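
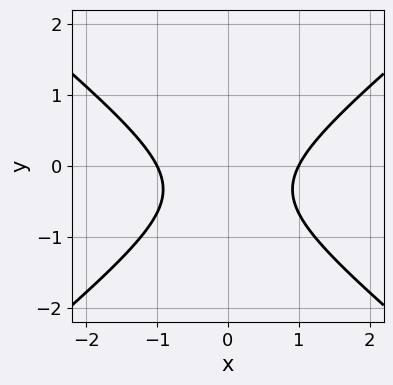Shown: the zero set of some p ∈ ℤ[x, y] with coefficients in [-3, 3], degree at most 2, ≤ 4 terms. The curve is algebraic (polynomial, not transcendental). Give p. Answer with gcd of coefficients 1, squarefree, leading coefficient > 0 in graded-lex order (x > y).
1. The degree is 2 — a generic line meets the curve in up to 2 points.
2. Symmetries: it's symmetric under x → −x, forcing even powers of x.
3. From the visible intercepts: the curve avoids every integer y-axis point in the box; the x-axis gridline crossings are at x ∈ {-1, 1}.
4. Putting this together gives p.

2*x^2 - 3*y^2 - 2*y - 2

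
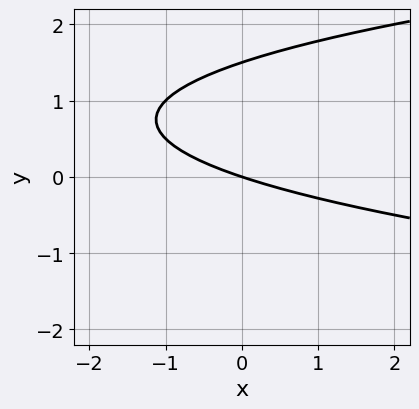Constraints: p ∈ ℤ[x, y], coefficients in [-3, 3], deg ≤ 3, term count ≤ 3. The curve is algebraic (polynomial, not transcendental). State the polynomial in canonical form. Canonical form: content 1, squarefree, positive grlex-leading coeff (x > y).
(a) The degree is 2 — the shape is more complex than any degree-1 curve.
(b) Checking where it meets the axes: it meets the x-axis at x = 0 (among the integer gridlines); it meets the y-axis at y = 0 (among the integer gridlines).
(c) Matching integer coefficients to the picture gives p.

2*y^2 - x - 3*y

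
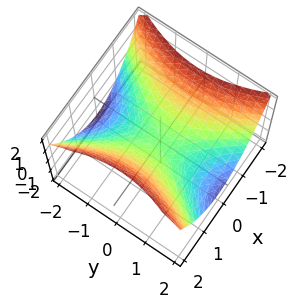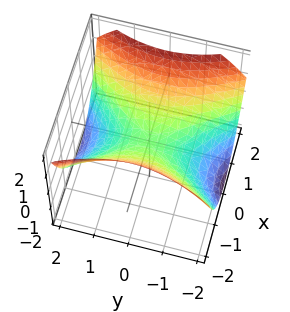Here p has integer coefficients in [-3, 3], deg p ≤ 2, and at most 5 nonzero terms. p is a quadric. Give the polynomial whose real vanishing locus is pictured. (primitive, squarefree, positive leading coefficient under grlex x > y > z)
2*x^2 - y^2 - 3*z

The degree is 2 — a hyperbolic paraboloid; a quadric.
Symmetries: mirror symmetry x ↦ −x ⇒ only even powers of x; the y ↦ −y reflection is a symmetry, so y appears only in even powers.
From the visible intercepts: it crosses the y-axis at the gridline y = 0; one z-axis crossing is at z = 0; one x-axis crossing is at x = 0.
Assembling these constraints gives the stated polynomial.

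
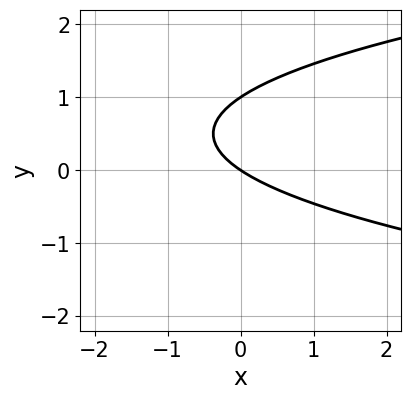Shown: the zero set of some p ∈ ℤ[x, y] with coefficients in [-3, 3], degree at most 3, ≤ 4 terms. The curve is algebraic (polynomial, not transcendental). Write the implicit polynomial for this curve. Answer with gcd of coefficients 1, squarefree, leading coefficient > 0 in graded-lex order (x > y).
1. deg p = 2.
2. Observable constraints: the y-axis gridline crossings are at y ∈ {0, 1}; it meets the x-axis at x = 0 (among the integer gridlines).
3. These observations pin down the coefficients.

3*y^2 - 2*x - 3*y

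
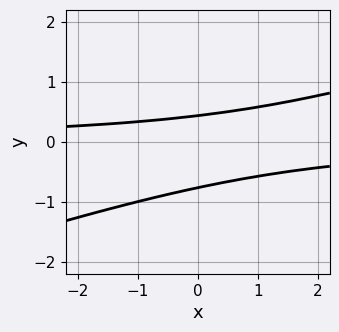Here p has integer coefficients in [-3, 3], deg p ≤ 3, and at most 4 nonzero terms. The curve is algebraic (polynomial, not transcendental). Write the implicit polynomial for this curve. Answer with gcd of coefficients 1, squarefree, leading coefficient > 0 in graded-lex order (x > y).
(a) The degree is 2 — a generic line meets the curve in up to 2 points.
(b) Reading off the gridlines: the curve avoids every integer x-axis point in the box.
(c) Solving for integer coefficients yields p as stated.

x*y - 3*y^2 - y + 1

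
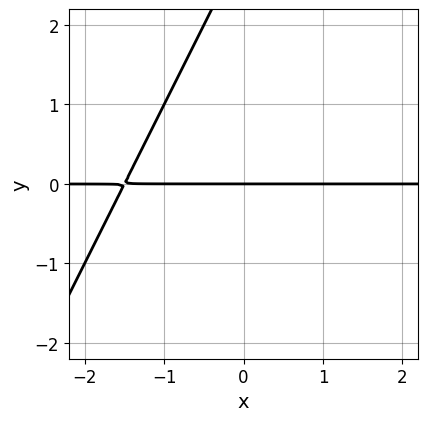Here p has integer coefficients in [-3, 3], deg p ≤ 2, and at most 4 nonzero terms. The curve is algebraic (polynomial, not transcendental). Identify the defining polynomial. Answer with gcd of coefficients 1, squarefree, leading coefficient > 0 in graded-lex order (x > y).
2*x*y - y^2 + 3*y

1. deg p = 2.
2. Checking where it meets the axes: it crosses the y-axis at the gridline y = 0; every point of the x-axis in the box is on the curve.
3. The integer polynomial consistent with all of this is the stated p.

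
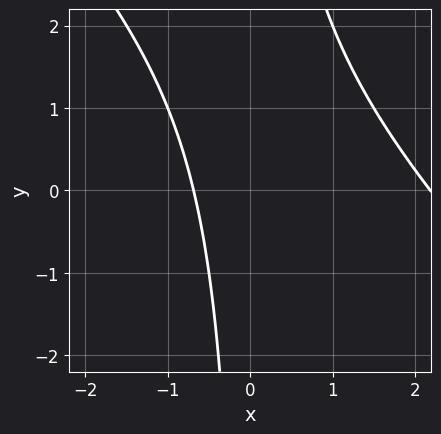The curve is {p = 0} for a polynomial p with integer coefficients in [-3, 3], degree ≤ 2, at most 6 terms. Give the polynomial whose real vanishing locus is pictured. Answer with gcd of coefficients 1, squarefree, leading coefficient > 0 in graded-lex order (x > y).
1. The degree is 2 — the shape is more complex than any degree-1 curve.
2. From the visible intercepts: the curve avoids every integer y-axis point in the box.
3. Assembling these constraints gives the stated polynomial.

2*x^2 + 2*x*y - 3*x - 3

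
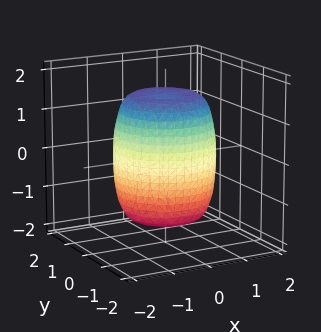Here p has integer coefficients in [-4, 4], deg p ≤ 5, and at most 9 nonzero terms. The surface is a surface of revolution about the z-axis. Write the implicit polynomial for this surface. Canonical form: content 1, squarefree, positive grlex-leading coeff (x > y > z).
1. deg p = 4.
2. Symmetry: the surface is invariant under rotation about z: p = q(x² + y², z).
3. Reading off the gridlines: a circular section at z = 1 has radius between 1 and 2.
4. The integer polynomial consistent with all of this is the stated p.

2*x^4 + 4*x^2*y^2 + 2*y^4 - 2*x^2 - 2*y^2 + z^2 - 2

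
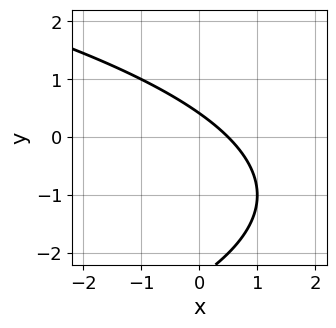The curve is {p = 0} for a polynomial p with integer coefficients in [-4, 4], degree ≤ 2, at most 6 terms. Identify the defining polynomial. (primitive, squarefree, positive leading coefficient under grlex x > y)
y^2 + 2*x + 2*y - 1

1. The degree is 2 — a generic line meets the curve in up to 2 points.
2. Solving for integer coefficients yields p as stated.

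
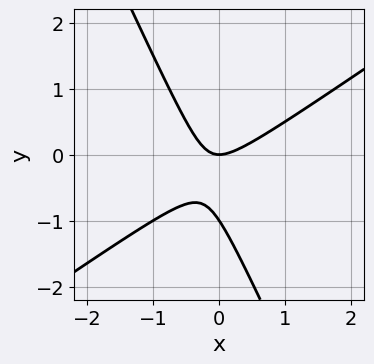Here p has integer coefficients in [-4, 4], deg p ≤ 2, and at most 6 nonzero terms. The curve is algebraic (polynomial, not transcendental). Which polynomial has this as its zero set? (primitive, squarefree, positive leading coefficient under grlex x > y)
3*x^2 - 3*x*y - 2*y^2 - 2*y

Degree: the shape is more complex than any degree-1 curve, so deg p = 2.
From the visible intercepts: it crosses the x-axis at the gridline x = 0; among the integer gridlines, it crosses the y-axis at y ∈ {-1, 0}.
Fitting integer coefficients to these (and the overall shape) gives p.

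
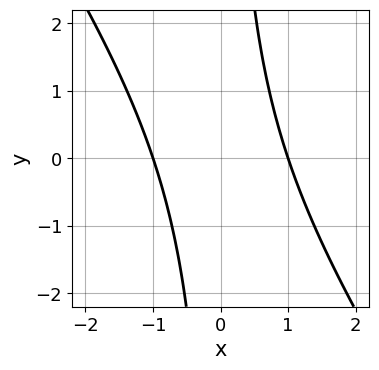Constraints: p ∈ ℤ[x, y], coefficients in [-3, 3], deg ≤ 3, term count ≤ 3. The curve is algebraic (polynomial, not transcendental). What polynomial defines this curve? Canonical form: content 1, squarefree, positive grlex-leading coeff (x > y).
3*x^2 + 2*x*y - 3

(a) The degree is 2 — a generic line meets the curve in up to 2 points.
(b) From the visible intercepts: it misses every integer gridline on the y-axis; the x-axis gridline crossings are at x ∈ {-1, 1}.
(c) Solving for integer coefficients yields p as stated.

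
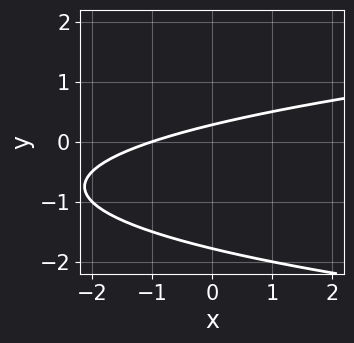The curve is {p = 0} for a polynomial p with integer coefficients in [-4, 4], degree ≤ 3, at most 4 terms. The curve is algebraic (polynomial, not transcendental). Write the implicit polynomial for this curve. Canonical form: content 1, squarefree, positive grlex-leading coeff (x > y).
1. Degree: no degree-1 curve has this shape, so deg p = 2.
2. Reading off the gridlines: it crosses the x-axis at the gridline x = -1.
3. Matching integer coefficients to the picture gives p.

2*y^2 - x + 3*y - 1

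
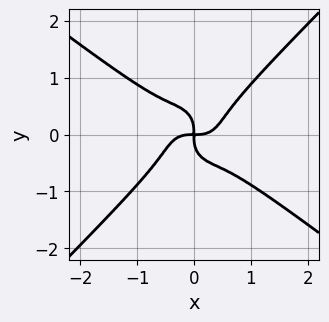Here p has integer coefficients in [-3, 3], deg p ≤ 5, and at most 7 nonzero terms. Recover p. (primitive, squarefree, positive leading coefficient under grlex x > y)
2*x^4 + x^3*y - x^2*y^2 - 2*y^4 - x*y

Degree: the shape is more complex than any degree-3 curve, so deg p = 4.
Checking where it meets the axes: it crosses the x-axis at the gridline x = 0; it meets the y-axis at y = 0 (among the integer gridlines).
Fitting integer coefficients to these (and the overall shape) gives p.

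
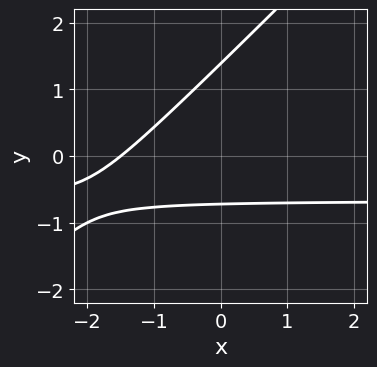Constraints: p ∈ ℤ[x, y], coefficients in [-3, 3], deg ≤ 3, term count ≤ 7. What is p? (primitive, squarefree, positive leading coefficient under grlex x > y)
First, the degree is 2 — no degree-1 curve has this shape.
Finally, solving for integer coefficients yields p as stated.

3*x*y - 3*y^2 + 2*x + 2*y + 3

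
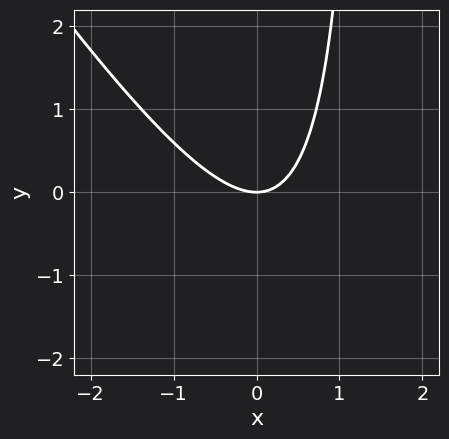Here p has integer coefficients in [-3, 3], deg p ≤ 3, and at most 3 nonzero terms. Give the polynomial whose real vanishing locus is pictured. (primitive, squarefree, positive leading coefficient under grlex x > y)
3*x^2 + 2*x*y - 3*y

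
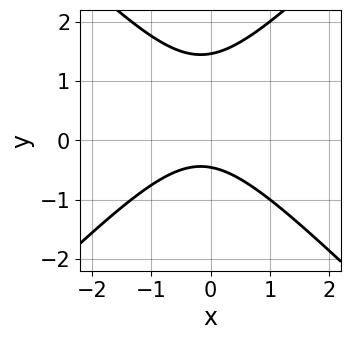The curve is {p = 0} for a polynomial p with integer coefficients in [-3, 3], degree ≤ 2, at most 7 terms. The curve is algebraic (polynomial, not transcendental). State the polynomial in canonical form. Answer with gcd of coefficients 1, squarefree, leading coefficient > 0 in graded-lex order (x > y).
3*x^2 - 3*y^2 + x + 3*y + 2

1. Degree: a generic line meets the curve in up to 2 points, so deg p = 2.
2. Reading off the gridlines: it misses every integer gridline on the x-axis.
3. Solving for integer coefficients yields p as stated.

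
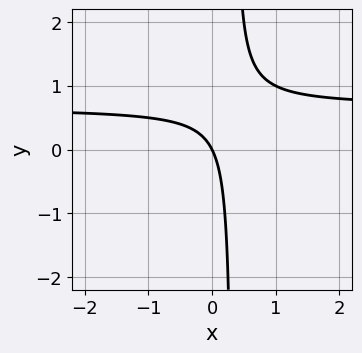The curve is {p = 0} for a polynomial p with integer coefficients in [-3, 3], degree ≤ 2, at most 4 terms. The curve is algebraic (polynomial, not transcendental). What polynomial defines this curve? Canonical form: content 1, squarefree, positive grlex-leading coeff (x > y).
3*x*y - 2*x - y

1. Degree: no degree-1 curve has this shape, so deg p = 2.
2. Checking where it meets the axes: one x-axis crossing is at x = 0; it crosses the y-axis at the gridline y = 0.
3. Fitting integer coefficients to these (and the overall shape) gives p.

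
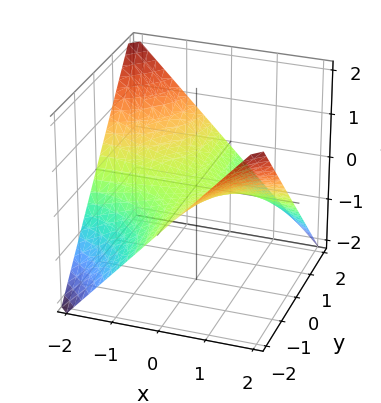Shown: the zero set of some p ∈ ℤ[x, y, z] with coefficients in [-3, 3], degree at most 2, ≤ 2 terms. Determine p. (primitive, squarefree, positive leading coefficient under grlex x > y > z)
x*y + 2*z

1. deg p = 2. A saddle surface; a quadric.
2. Against the integer gridlines: the visible y-axis segment lies entirely on the surface; every point of the x-axis in the box is on the surface; one z-axis crossing is at z = 0.
3. Solving for integer coefficients yields p as stated.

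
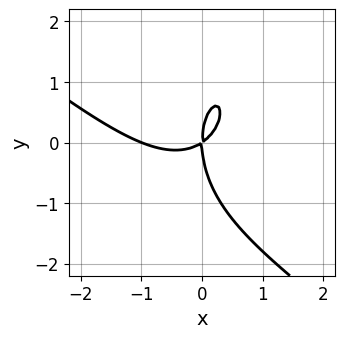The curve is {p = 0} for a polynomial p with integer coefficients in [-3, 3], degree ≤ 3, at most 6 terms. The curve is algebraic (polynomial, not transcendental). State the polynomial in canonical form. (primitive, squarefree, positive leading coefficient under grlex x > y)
2*x^3 + 2*x^2*y + y^3 + 2*x^2 - 3*x*y

First, degree: no degree-2 curve has this shape, so deg p = 3.
Next, from the visible intercepts: the x-axis gridline crossings are at x ∈ {-1, 0}; it crosses the y-axis at the gridline y = 0.
Finally, these observations pin down the coefficients.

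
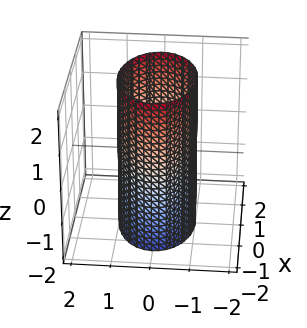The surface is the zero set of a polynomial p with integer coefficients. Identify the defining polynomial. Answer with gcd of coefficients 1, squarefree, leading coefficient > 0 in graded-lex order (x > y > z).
x^2 + 2*y^2 - 2

1. Degree: constant cross-section along one axis; a quadric, so deg p = 2.
2. Symmetries: mirror symmetry x ↦ −x ⇒ only even powers of x; the y ↦ −y reflection is a symmetry, so y appears only in even powers; mirror symmetry z ↦ −z ⇒ only even powers of z.
3. Checking where it meets the axes: it misses every integer gridline on the z-axis; among the integer gridlines, it crosses the y-axis at y ∈ {-1, 1}.
4. Assembling these constraints gives the stated polynomial.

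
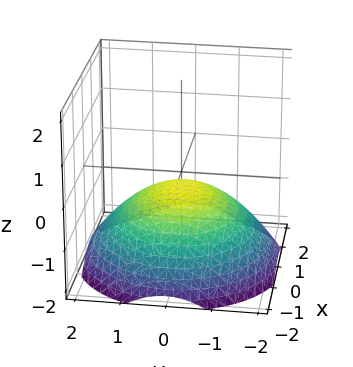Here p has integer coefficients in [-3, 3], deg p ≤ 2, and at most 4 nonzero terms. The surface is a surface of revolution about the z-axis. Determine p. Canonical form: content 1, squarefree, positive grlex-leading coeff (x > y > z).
First, degree: no degree-1 surface has this shape, so deg p = 2.
Then, by symmetry, the z-axis is an axis of rotation, so x and y enter only as x² + y².
Then, reading off the gridlines: it misses every integer gridline on the x-axis; a circular section at z = -1 has radius between 1 and 2.
Finally, solving for integer coefficients yields p as stated.

x^2 + y^2 + 3*z + 1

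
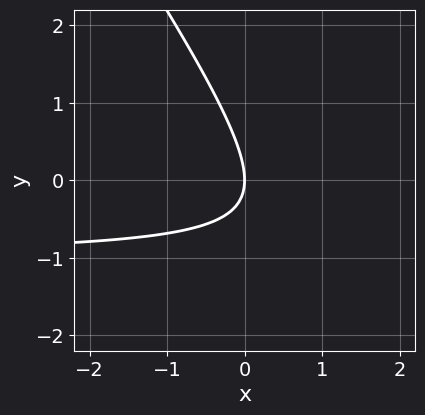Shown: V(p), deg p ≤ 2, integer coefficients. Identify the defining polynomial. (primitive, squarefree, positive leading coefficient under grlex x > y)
3*x*y + 2*y^2 + 3*x

(a) deg p = 2. No degree-1 curve has this shape.
(b) Observable constraints: it crosses the y-axis at the gridline y = 0; it meets the x-axis at x = 0 (among the integer gridlines).
(c) These observations pin down the coefficients.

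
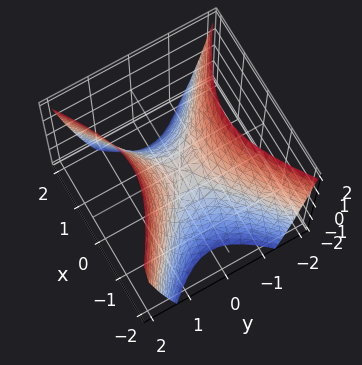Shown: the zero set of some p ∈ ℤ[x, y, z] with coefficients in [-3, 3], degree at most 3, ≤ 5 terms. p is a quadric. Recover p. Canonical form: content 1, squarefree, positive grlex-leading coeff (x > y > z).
2*x^2 - 3*y^2 + 2*z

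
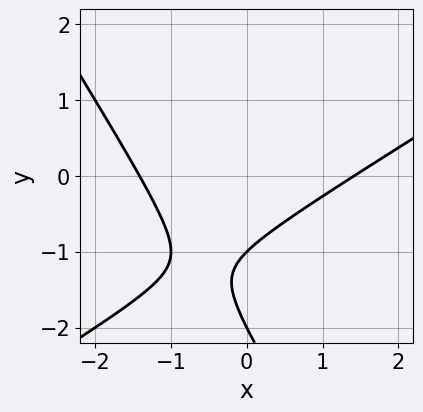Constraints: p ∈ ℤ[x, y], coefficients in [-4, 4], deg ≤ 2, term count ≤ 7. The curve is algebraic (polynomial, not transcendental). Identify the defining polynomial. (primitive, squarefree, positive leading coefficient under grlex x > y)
x^2 - x*y - y^2 - 3*y - 2

Degree: the shape is more complex than any degree-1 curve, so deg p = 2.
Against the integer gridlines: the y-axis gridline crossings are at y ∈ {-2, -1}.
Together with the visible shape, these determine p as stated.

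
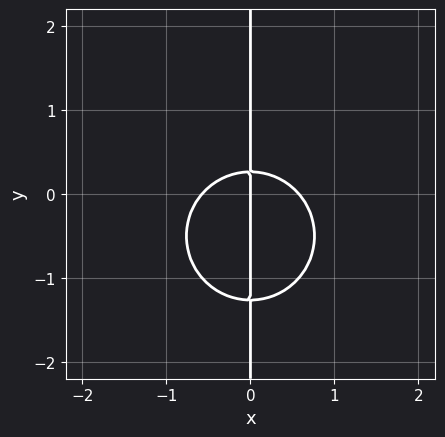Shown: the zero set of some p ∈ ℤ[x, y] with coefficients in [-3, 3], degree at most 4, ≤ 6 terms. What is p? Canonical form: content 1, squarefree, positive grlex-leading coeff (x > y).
First, deg p = 3. The shape is more complex than any degree-2 curve.
Then, from the visible intercepts: every point of the y-axis in the box is on the curve; one x-axis crossing is at x = 0.
Finally, solving for integer coefficients yields p as stated.

3*x^3 + 3*x*y^2 + 3*x*y - x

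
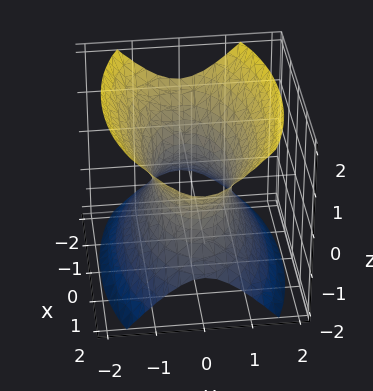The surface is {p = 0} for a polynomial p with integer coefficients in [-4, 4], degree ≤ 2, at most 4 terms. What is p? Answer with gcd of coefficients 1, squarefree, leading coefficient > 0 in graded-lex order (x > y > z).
Degree: an hourglass — one-sheet hyperboloid; a quadric, so deg p = 2.
Symmetries: mirror symmetry x ↦ −x ⇒ only even powers of x; the z ↦ −z reflection is a symmetry, so z appears only in even powers; the y ↦ −y reflection is a symmetry, so y appears only in even powers.
Checking where it meets the axes: the surface avoids every integer z-axis point in the box.
Putting this together gives p.

x^2 + 3*y^2 - 2*z^2 - 2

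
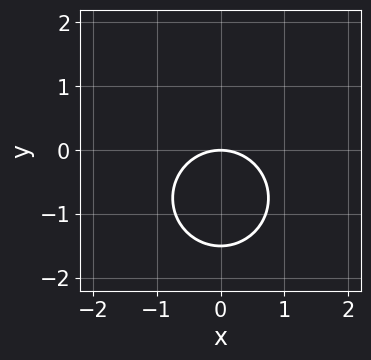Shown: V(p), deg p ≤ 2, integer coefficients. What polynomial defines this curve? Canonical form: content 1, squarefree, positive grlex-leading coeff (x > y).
1. The degree is 2 — no degree-1 curve has this shape.
2. Symmetries: mirror symmetry x ↦ −x ⇒ only even powers of x.
3. Reading off the gridlines: one x-axis crossing is at x = 0; it meets the y-axis at y = 0 (among the integer gridlines).
4. Assembling these constraints gives the stated polynomial.

2*x^2 + 2*y^2 + 3*y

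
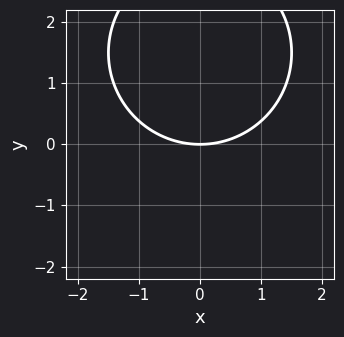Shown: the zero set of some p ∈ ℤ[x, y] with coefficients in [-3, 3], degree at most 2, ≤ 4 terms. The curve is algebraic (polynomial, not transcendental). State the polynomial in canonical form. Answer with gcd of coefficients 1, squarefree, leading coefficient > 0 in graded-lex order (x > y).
x^2 + y^2 - 3*y

Degree: no degree-1 curve has this shape, so deg p = 2.
Symmetries: the x ↦ −x reflection is a symmetry, so x appears only in even powers.
Observable constraints: it meets the x-axis at x = 0 (among the integer gridlines); it meets the y-axis at y = 0 (among the integer gridlines).
Solving for integer coefficients yields p as stated.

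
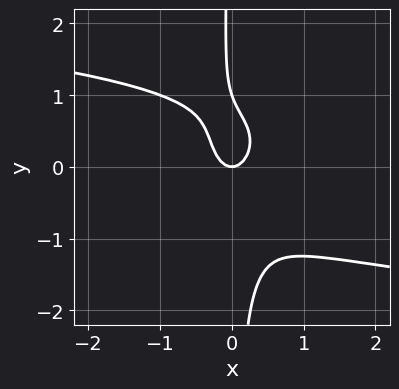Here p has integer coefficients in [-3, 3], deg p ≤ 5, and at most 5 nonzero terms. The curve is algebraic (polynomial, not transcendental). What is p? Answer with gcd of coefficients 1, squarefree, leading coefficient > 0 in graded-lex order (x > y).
First, the degree is 4 — a generic line meets the curve in up to 4 points.
Then, against the integer gridlines: the y-axis gridline crossings are at y ∈ {0, 1}; one x-axis crossing is at x = 0.
Finally, these observations pin down the coefficients.

3*x*y^3 + 3*x^2 + y^2 - y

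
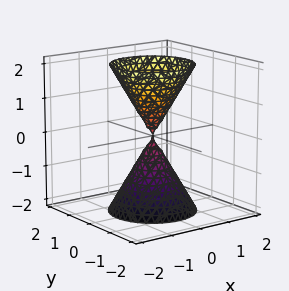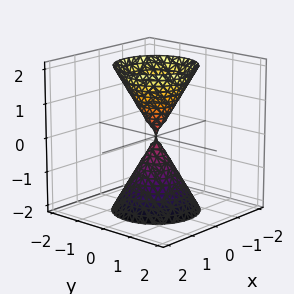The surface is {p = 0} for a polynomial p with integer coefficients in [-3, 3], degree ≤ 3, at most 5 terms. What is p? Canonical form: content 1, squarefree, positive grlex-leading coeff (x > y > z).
1. The picture has 2 separate pieces.
2. Degree: a double cone through the origin; a quadric, so deg p = 2.
3. By symmetry, the z-axis is an axis of rotation, so x and y enter only as x² + y²; the z ↦ −z reflection is a symmetry, so z appears only in even powers.
4. Observable constraints: a circular section at z = -1 has radius between 0 and 1; it meets the x-axis at x = 0 (among the integer gridlines).
5. These observations pin down the coefficients.

3*x^2 + 3*y^2 - z^2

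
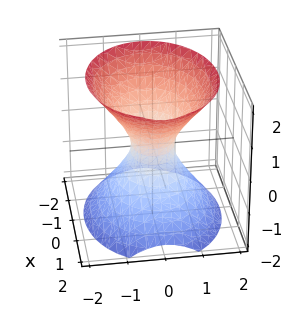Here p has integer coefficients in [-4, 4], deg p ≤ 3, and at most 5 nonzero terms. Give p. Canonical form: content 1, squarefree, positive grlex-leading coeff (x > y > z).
First, degree: an hourglass — one-sheet hyperboloid; a quadric, so deg p = 2.
Next, symmetries: the x ↦ −x reflection is a symmetry, so x appears only in even powers; it's symmetric under z → −z, forcing even powers of z; it's symmetric under y → −y, forcing even powers of y.
Then, from the visible intercepts: it misses every integer gridline on the z-axis.
Finally, together with the visible shape, these determine p as stated.

2*x^2 + 3*y^2 - 2*z^2 - 1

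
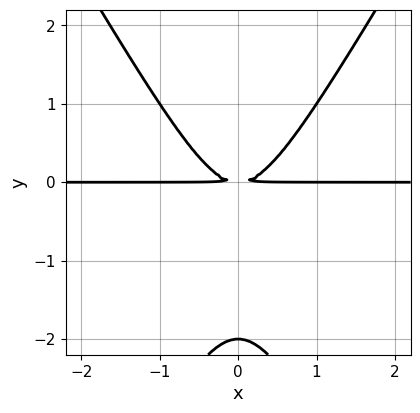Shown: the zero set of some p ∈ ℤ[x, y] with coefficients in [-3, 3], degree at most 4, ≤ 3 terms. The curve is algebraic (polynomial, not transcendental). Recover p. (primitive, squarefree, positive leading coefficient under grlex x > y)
3*x^2*y - y^3 - 2*y^2

1. The degree is 3 — no degree-2 curve has this shape.
2. Symmetries: it's symmetric under x → −x, forcing even powers of x.
3. From the visible intercepts: it crosses the y-axis at the gridline y = -2; every point of the x-axis in the box is on the curve.
4. Matching integer coefficients to the picture gives p.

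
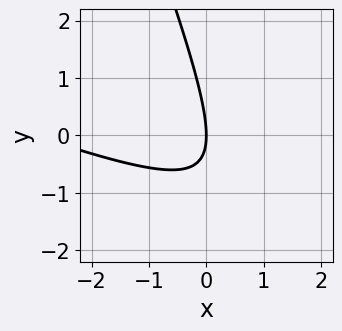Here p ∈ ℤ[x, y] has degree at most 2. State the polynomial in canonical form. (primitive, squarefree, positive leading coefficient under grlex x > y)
1. The degree is 2 — a generic line meets the curve in up to 2 points.
2. From the visible intercepts: it meets the x-axis at x = 0 (among the integer gridlines); one y-axis crossing is at y = 0.
3. Together with the visible shape, these determine p as stated.

x^2 + 3*x*y + y^2 + 3*x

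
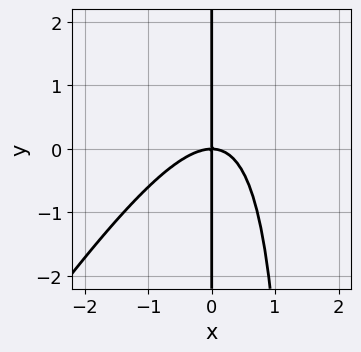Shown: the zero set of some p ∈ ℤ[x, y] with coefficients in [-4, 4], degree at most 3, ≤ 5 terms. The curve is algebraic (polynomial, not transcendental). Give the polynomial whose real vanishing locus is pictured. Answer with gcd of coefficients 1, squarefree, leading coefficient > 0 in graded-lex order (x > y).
(a) Degree: the shape is more complex than any degree-2 curve, so deg p = 3.
(b) Against the integer gridlines: it crosses the x-axis at the gridline x = 0; every point of the y-axis in the box is on the curve.
(c) Fitting integer coefficients to these (and the overall shape) gives p.

3*x^3 - 2*x^2*y + 3*x*y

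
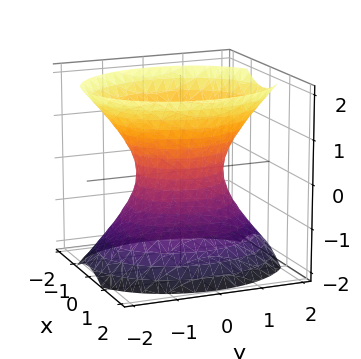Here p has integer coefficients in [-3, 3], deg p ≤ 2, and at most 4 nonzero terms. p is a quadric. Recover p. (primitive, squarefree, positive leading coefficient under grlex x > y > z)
3*x^2 + 2*y^2 - 2*z^2 - 2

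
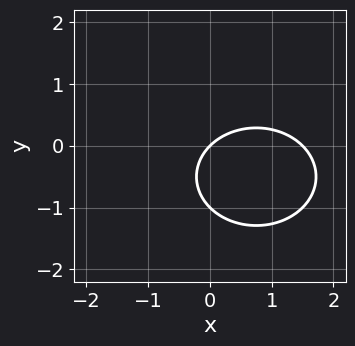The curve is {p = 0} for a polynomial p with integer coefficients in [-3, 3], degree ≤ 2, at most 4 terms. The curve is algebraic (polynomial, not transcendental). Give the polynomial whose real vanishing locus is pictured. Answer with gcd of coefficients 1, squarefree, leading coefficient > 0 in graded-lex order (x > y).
2*x^2 + 3*y^2 - 3*x + 3*y

First, degree: no degree-1 curve has this shape, so deg p = 2.
Then, against the integer gridlines: it meets the x-axis at x = 0 (among the integer gridlines); the y-axis gridline crossings are at y ∈ {-1, 0}.
Finally, together with the visible shape, these determine p as stated.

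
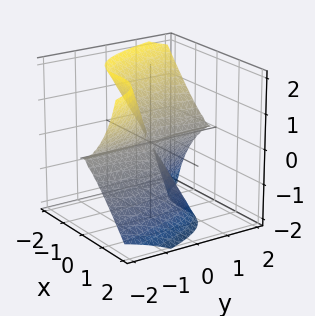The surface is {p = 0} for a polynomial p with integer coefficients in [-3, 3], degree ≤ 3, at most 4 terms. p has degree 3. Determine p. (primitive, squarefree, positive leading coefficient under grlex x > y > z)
1. Degree: the shape is more complex than any degree-2 surface, so deg p = 3.
2. From the visible intercepts: every point of the y-axis in the box is on the surface; it meets the x-axis at x = 0 (among the integer gridlines).
3. Putting this together gives p.

2*x^3 + 2*y*z^2 + z^3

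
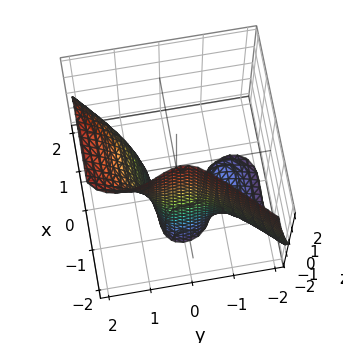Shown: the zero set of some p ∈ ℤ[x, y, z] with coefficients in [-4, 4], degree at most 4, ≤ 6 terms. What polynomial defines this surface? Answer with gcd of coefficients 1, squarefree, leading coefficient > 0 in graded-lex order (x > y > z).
Degree: a generic line meets the surface in up to 3 points, so deg p = 3.
From the axis intercepts and sections: no z-intercept at any integer in the box.
Putting this together gives p.

3*x^3 - x^2*z - 3*y^3 + 3*y^2*z + 2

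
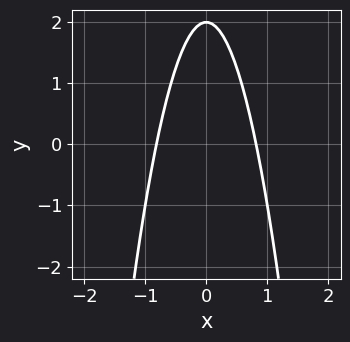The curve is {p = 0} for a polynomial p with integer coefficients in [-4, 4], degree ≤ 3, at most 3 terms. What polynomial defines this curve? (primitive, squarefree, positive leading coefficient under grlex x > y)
The degree is 2 — a generic line meets the curve in up to 2 points.
Symmetries: the x ↦ −x reflection is a symmetry, so x appears only in even powers.
From the axis intercepts and sections: it meets the y-axis at y = 2 (among the integer gridlines).
Putting this together gives p.

3*x^2 + y - 2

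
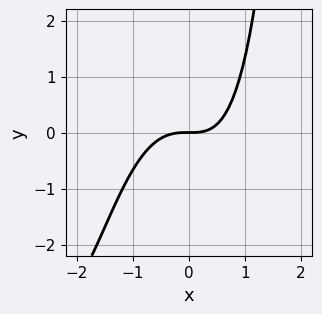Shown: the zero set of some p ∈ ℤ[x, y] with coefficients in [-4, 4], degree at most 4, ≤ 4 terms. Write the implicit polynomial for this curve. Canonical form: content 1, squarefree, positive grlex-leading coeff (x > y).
x^4 + 3*x^3 - 3*y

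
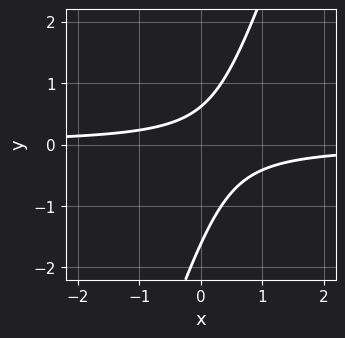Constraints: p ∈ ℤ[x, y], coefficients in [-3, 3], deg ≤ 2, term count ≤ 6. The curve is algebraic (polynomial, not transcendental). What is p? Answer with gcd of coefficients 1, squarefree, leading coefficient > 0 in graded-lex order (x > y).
deg p = 2. A generic line meets the curve in up to 2 points.
Observable constraints: the curve avoids every integer x-axis point in the box.
These observations pin down the coefficients.

3*x*y - y^2 - y + 1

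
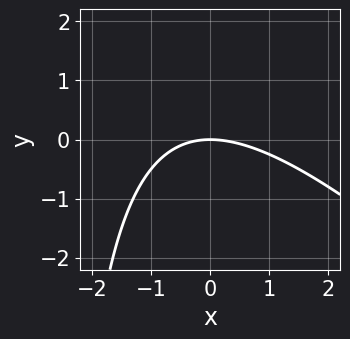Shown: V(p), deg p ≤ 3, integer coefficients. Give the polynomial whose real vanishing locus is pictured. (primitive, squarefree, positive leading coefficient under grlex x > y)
x^2 + x*y + 3*y

Degree: no degree-1 curve has this shape, so deg p = 2.
Checking where it meets the axes: it crosses the x-axis at the gridline x = 0; it meets the y-axis at y = 0 (among the integer gridlines).
Assembling these constraints gives the stated polynomial.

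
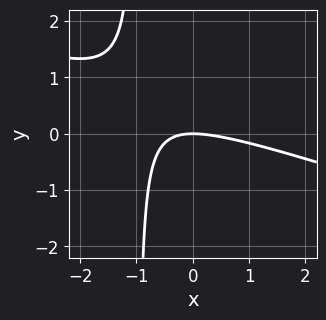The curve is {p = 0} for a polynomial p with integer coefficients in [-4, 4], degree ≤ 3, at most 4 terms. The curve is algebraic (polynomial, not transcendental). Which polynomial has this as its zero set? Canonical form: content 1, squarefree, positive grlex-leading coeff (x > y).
deg p = 2. A generic line meets the curve in up to 2 points.
Against the integer gridlines: one y-axis crossing is at y = 0; one x-axis crossing is at x = 0.
These observations pin down the coefficients.

x^2 + 3*x*y + 3*y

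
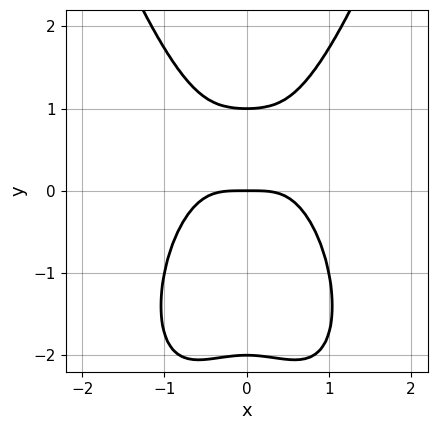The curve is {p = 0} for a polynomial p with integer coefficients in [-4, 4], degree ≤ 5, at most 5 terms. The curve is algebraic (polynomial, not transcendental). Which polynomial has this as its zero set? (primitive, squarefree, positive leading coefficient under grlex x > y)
3*x^4 + x^2*y - y^3 - y^2 + 2*y

Degree: a generic line meets the curve in up to 4 points, so deg p = 4.
Symmetries: mirror symmetry x ↦ −x ⇒ only even powers of x.
Checking where it meets the axes: it meets the x-axis at x = 0 (among the integer gridlines); the y-axis gridline crossings are at y ∈ {-2, 0, 1}.
The integer polynomial consistent with all of this is the stated p.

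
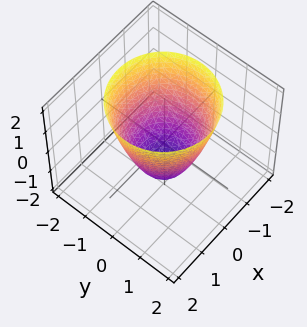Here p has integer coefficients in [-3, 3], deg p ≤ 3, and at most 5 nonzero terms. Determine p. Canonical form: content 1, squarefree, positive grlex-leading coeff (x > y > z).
Degree: a generic line meets the surface in up to 2 points, so deg p = 2.
Symmetry: every cross-section ⟂ z is a circle, so x, y appear only via x² + y².
From the axis intercepts and sections: a circular section at z = 1 has radius between 1 and 2; the y-axis gridline crossings are at y ∈ {-1, 1}.
These observations pin down the coefficients. Check: (1, 0, 0) on the x-axis lies on the surface, and p(1, 0, 0) = 0. ✓

3*x^2 + 3*y^2 - 2*z - 3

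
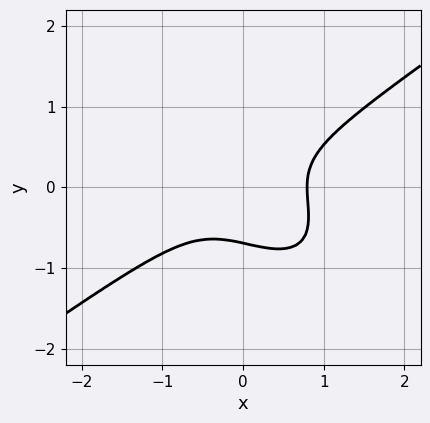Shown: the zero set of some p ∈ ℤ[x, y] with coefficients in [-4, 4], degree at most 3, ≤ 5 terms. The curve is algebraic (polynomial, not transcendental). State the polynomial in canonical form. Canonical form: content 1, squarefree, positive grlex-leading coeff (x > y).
2*x^3 - 2*x*y^2 - 3*y^3 - 1

First, the degree is 3 — a generic line meets the curve in up to 3 points.
Finally, solving for integer coefficients yields p as stated.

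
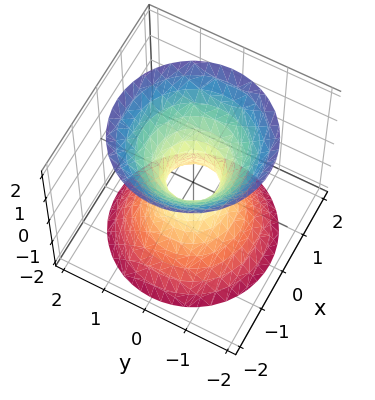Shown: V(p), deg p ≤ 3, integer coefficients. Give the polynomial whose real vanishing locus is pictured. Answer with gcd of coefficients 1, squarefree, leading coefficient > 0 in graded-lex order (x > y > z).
3*x^2 + 3*y^2 - 2*z^2 - 1

(a) The degree is 2 — an hourglass — one-sheet hyperboloid; a quadric.
(b) Symmetries: it's symmetric under z → −z, forcing even powers of z; every cross-section ⟂ z is a circle, so x, y appear only via x² + y².
(c) Against the integer gridlines: it misses every integer gridline on the z-axis; a circular section at z = 0 has radius between 0 and 1.
(d) These observations pin down the coefficients.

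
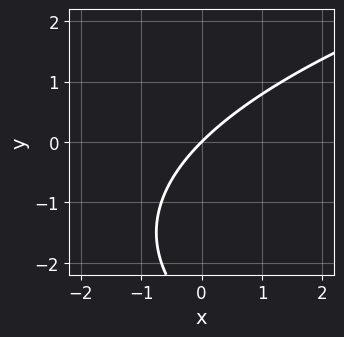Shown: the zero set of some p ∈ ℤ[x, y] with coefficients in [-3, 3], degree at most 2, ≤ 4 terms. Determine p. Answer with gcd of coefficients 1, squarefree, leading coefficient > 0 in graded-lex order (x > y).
y^2 - 3*x + 3*y

(a) Degree: no degree-1 curve has this shape, so deg p = 2.
(b) Checking where it meets the axes: it crosses the y-axis at the gridline y = 0; it crosses the x-axis at the gridline x = 0.
(c) These observations pin down the coefficients.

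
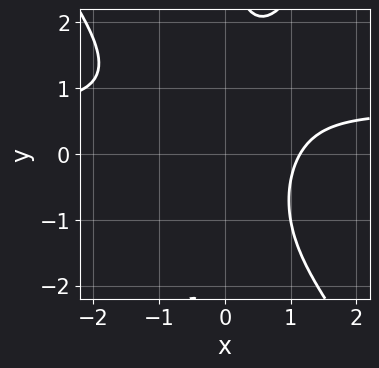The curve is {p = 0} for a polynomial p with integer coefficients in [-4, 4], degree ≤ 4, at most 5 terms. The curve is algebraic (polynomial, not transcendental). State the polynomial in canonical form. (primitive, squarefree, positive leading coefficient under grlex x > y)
deg p = 4. No degree-3 curve has this shape.
Reading off the gridlines: it misses every integer gridline on the y-axis.
Putting this together gives p.

3*x^3*y + x^2*y^2 - x*y^3 - 2*x^3 + 3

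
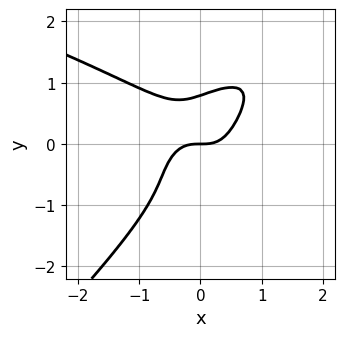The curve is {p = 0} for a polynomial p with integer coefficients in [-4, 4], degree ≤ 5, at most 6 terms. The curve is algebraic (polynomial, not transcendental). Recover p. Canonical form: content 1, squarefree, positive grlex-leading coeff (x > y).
(a) deg p = 4.
(b) Against the integer gridlines: it meets the x-axis at x = 0 (among the integer gridlines); it crosses the y-axis at the gridline y = 0.
(c) The integer polynomial consistent with all of this is the stated p.

2*x*y^3 - 2*y^4 - 2*x^3 + y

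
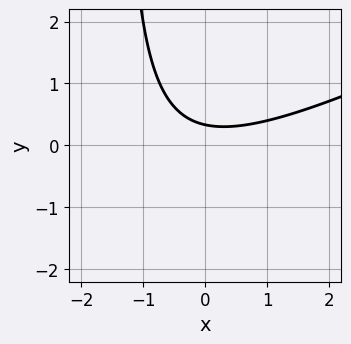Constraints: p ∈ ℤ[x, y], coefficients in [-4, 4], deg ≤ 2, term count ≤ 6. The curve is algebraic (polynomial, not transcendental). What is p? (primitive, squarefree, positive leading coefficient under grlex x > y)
(a) The degree is 2 — the shape is more complex than any degree-1 curve.
(b) Checking where it meets the axes: no x-intercept at any integer in the box.
(c) Matching integer coefficients to the picture gives p.

x^2 - 2*x*y - 3*y + 1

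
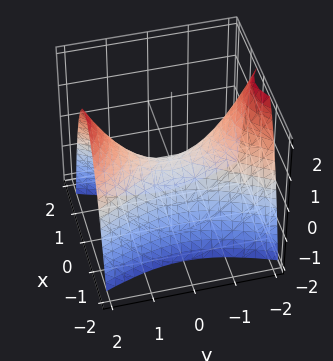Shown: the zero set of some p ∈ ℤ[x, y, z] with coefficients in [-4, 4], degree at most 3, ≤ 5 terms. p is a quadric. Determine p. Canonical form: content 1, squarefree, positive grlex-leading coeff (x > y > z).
3*x^2 - y^2 + 2*z

1. deg p = 2. A saddle surface; a quadric.
2. Symmetries: the x ↦ −x reflection is a symmetry, so x appears only in even powers; the y ↦ −y reflection is a symmetry, so y appears only in even powers.
3. Against the integer gridlines: it meets the x-axis at x = 0 (among the integer gridlines); it meets the y-axis at y = 0 (among the integer gridlines); it crosses the z-axis at the gridline z = 0.
4. Assembling these constraints gives the stated polynomial.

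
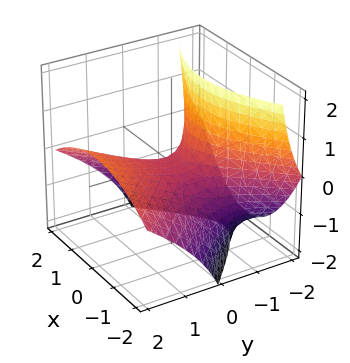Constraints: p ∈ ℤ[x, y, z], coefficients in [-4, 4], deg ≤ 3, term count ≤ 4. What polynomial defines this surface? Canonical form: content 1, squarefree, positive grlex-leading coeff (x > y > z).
x^2 - y^2 + 2*y*z + 2*z

Degree: the shape is more complex than any degree-1 surface, so deg p = 2.
Checking where it meets the axes: it meets the z-axis at z = 0 (among the integer gridlines); it crosses the x-axis at the gridline x = 0; it meets the y-axis at y = 0 (among the integer gridlines).
Fitting integer coefficients to these (and the overall shape) gives p.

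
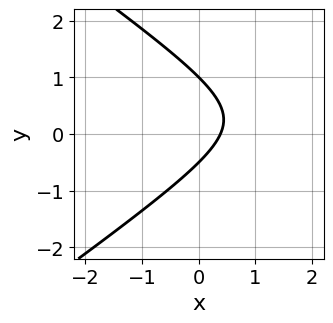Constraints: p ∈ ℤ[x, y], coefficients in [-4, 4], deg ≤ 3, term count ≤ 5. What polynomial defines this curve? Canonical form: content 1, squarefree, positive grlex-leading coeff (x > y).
x^2 - 2*y^2 - 3*x + y + 1

Degree: the shape is more complex than any degree-1 curve, so deg p = 2.
From the visible intercepts: it crosses the y-axis at the gridline y = 1.
Matching integer coefficients to the picture gives p.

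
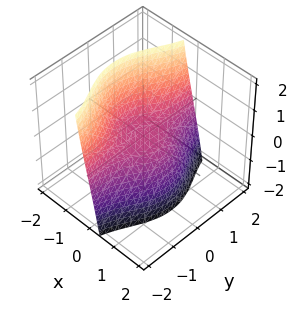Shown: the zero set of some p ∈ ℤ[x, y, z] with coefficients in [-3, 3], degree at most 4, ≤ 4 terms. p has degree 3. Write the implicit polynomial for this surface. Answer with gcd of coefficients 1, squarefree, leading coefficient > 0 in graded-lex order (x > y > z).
2*x^3 - x^2*z + 3*x*y^2 + 3*z

1. The degree is 3 — a generic line meets the surface in up to 3 points.
2. Reading off the gridlines: it crosses the x-axis at the gridline x = 0; it meets the z-axis at z = 0 (among the integer gridlines); every point of the y-axis in the box is on the surface.
3. The integer polynomial consistent with all of this is the stated p.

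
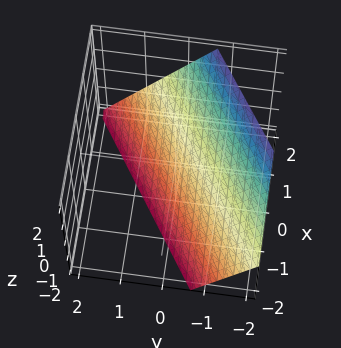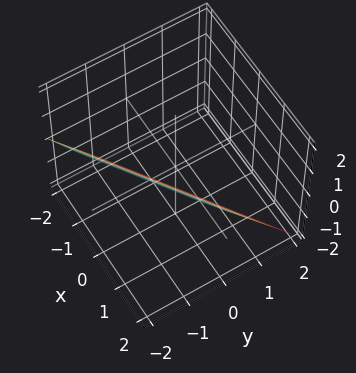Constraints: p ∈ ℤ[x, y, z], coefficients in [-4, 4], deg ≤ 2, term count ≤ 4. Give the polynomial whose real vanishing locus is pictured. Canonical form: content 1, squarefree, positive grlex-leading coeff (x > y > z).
1. deg p = 1. The surface is flat (a plane).
2. Observable constraints: it meets the z-axis at z = -1 (among the integer gridlines); one x-axis crossing is at x = 1.
3. Together with the visible shape, these determine p as stated.

2*x - 3*y - 2*z - 2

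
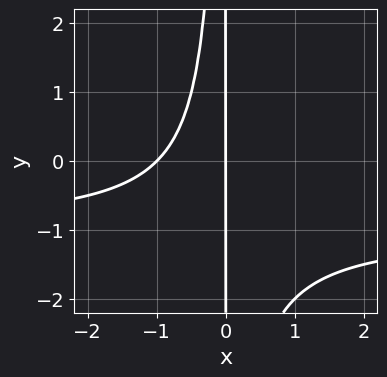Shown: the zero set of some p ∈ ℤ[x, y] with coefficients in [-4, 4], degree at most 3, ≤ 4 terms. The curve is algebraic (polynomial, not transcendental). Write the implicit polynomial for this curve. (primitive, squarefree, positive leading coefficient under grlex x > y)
x^2*y + x^2 + x

Degree: no degree-2 curve has this shape, so deg p = 3.
Observable constraints: the visible y-axis segment lies entirely on the curve; among the integer gridlines, it crosses the x-axis at x ∈ {-1, 0}.
The integer polynomial consistent with all of this is the stated p.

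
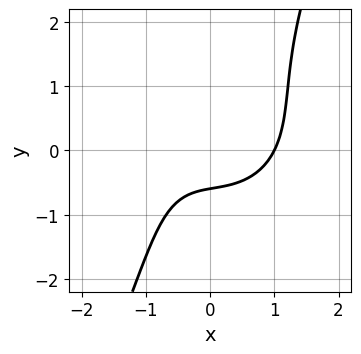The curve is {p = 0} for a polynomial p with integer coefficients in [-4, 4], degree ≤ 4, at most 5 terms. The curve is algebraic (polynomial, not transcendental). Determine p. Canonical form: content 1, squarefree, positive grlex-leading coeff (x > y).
2*x^3 + 2*x*y^2 - y^3 - 3*y - 2

First, degree: no degree-2 curve has this shape, so deg p = 3.
Next, from the visible intercepts: one x-axis crossing is at x = 1.
Finally, these observations pin down the coefficients.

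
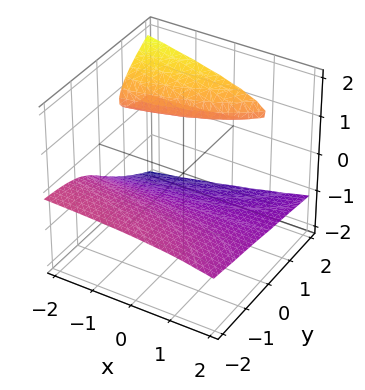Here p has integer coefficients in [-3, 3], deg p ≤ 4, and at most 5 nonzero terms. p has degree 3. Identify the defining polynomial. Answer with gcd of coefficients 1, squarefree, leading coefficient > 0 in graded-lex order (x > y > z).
x*y*z + 3*z^3 - 3*y*z + 2

(a) The picture has 2 separate pieces.
(b) The degree is 3 — the shape is more complex than any degree-2 surface.
(c) Checking where it meets the axes: the surface avoids every integer x-axis point in the box; the surface avoids every integer y-axis point in the box.
(d) Assembling these constraints gives the stated polynomial.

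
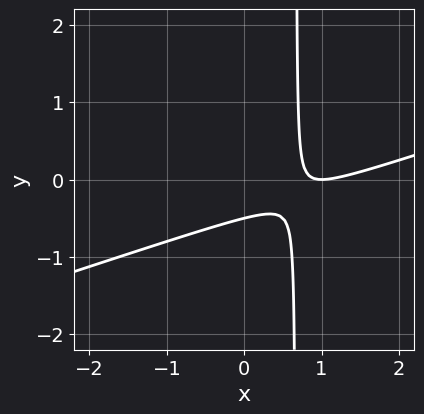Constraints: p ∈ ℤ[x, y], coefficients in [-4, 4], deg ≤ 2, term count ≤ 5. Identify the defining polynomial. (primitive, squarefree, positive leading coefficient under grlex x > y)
Degree: no degree-1 curve has this shape, so deg p = 2.
Against the integer gridlines: it crosses the x-axis at the gridline x = 1.
The integer polynomial consistent with all of this is the stated p.

x^2 - 3*x*y - 2*x + 2*y + 1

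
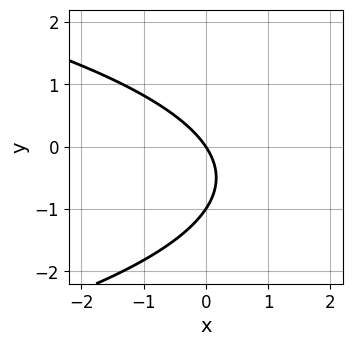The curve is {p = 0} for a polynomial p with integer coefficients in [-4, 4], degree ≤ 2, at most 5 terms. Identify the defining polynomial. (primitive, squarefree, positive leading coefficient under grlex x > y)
2*y^2 + 3*x + 2*y

1. deg p = 2. A generic line meets the curve in up to 2 points.
2. Against the integer gridlines: it crosses the x-axis at the gridline x = 0; among the integer gridlines, it crosses the y-axis at y ∈ {-1, 0}.
3. Together with the visible shape, these determine p as stated.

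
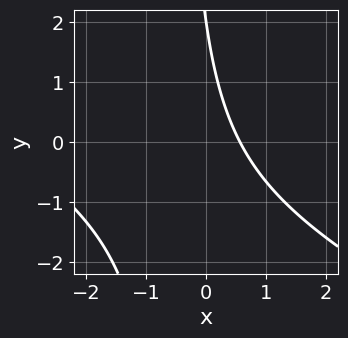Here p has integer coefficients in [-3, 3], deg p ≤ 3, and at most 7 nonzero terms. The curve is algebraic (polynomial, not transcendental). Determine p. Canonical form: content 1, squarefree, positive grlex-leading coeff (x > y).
Degree: no degree-1 curve has this shape, so deg p = 2.
Against the integer gridlines: it meets the y-axis at y = 2 (among the integer gridlines).
Solving for integer coefficients yields p as stated.

x^2 + 2*x*y + 3*x + y - 2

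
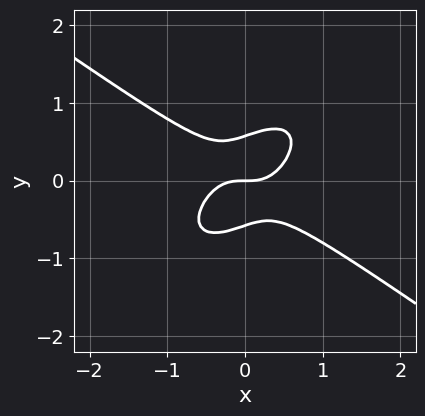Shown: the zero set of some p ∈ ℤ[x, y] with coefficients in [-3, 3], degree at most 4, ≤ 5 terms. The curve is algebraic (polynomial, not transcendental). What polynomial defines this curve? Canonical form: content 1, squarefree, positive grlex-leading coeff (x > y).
2*x^3 - 2*x*y^2 + 3*y^3 - y

First, deg p = 3. A generic line meets the curve in up to 3 points.
Then, against the integer gridlines: it meets the x-axis at x = 0 (among the integer gridlines); one y-axis crossing is at y = 0.
Finally, the integer polynomial consistent with all of this is the stated p.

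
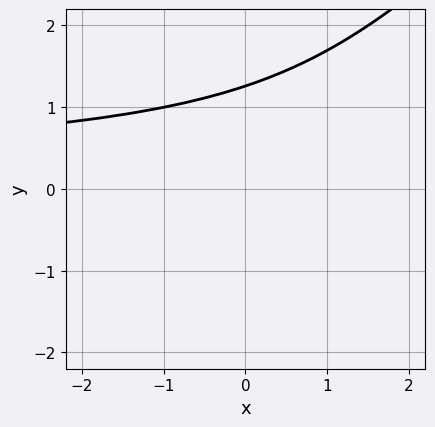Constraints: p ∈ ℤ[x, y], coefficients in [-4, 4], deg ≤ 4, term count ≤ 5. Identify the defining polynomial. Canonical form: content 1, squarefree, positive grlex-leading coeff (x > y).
x*y^2 - y^3 + 2

(a) Degree: no degree-2 curve has this shape, so deg p = 3.
(b) Against the integer gridlines: it misses every integer gridline on the x-axis.
(c) Fitting integer coefficients to these (and the overall shape) gives p.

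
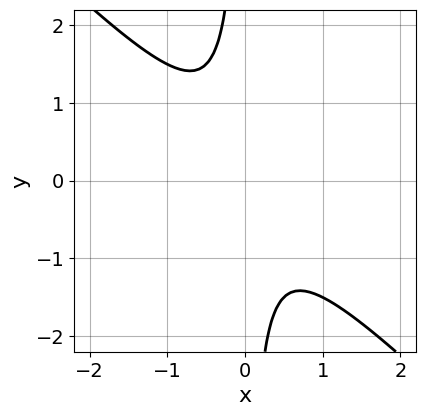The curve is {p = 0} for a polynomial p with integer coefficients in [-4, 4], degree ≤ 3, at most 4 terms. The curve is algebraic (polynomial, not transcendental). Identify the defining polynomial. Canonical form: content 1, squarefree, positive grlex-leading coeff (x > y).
deg p = 2. A generic line meets the curve in up to 2 points.
From the visible intercepts: the curve avoids every integer x-axis point in the box; it misses every integer gridline on the y-axis.
These observations pin down the coefficients.

2*x^2 + 2*x*y + 1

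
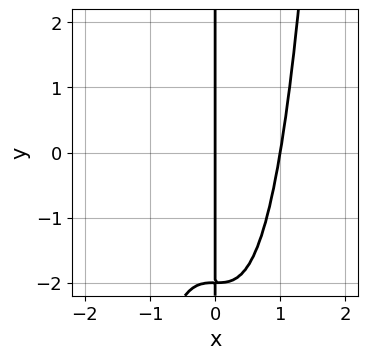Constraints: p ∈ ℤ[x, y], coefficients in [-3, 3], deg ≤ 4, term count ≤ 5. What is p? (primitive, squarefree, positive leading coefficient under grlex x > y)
First, the degree is 4 — no degree-3 curve has this shape.
Then, from the axis intercepts and sections: the x-axis gridline crossings are at x ∈ {0, 1}; every point of the y-axis in the box is on the curve.
Finally, putting this together gives p.

2*x^4 - x*y - 2*x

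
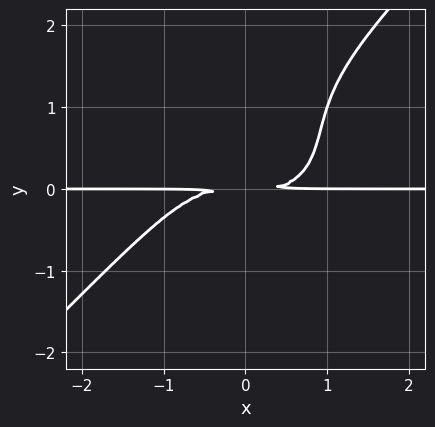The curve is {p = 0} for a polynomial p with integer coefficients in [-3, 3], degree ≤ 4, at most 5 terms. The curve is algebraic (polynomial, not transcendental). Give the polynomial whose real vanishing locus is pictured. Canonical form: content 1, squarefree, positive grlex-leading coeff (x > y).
x^3*y - y^4 + 2*y^3 - 2*y^2

Degree: a generic line meets the curve in up to 4 points, so deg p = 4.
Checking where it meets the axes: every point of the x-axis in the box is on the curve.
Putting this together gives p.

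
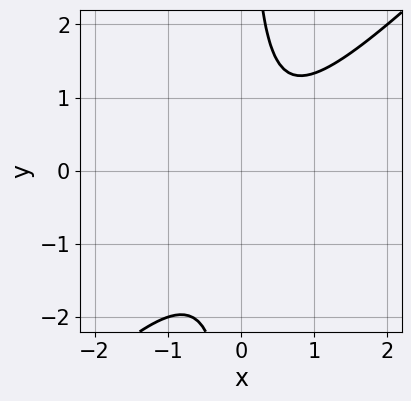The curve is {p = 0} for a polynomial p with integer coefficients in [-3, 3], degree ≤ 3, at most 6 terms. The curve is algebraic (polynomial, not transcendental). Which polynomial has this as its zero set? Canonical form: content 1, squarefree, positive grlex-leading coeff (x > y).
(a) Degree: the shape is more complex than any degree-1 curve, so deg p = 2.
(b) Against the integer gridlines: it misses every integer gridline on the x-axis; the curve avoids every integer y-axis point in the box.
(c) Putting this together gives p.

3*x^2 - 3*x*y - x + 2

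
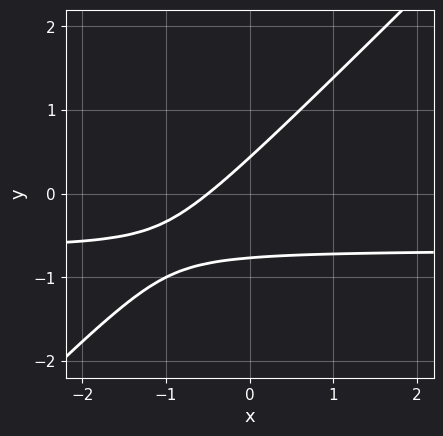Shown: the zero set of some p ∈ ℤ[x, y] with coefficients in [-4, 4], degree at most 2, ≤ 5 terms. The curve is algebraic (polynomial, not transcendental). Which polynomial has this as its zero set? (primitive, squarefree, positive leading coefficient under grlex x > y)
3*x*y - 3*y^2 + 2*x - y + 1

First, degree: no degree-1 curve has this shape, so deg p = 2.
Finally, the integer polynomial consistent with all of this is the stated p.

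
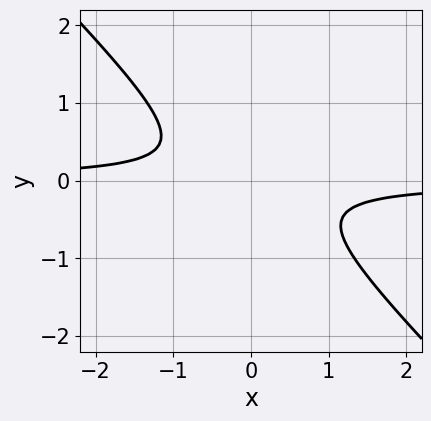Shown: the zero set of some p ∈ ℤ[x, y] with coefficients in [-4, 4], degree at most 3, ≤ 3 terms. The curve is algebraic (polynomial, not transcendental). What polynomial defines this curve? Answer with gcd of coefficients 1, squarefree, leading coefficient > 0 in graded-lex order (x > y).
(a) The degree is 2 — a generic line meets the curve in up to 2 points.
(b) Against the integer gridlines: it misses every integer gridline on the y-axis; no x-intercept at any integer in the box.
(c) The integer polynomial consistent with all of this is the stated p.

3*x*y + 3*y^2 + 1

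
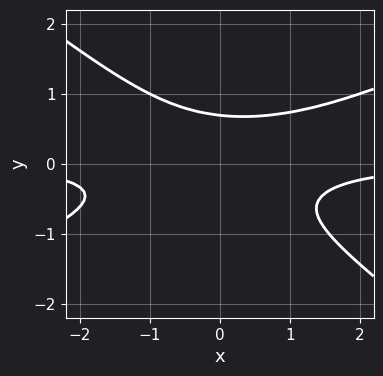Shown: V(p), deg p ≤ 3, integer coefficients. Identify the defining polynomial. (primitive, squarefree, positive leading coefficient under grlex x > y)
x^2*y - x*y^2 - 3*y^3 + 1

First, degree: no degree-2 curve has this shape, so deg p = 3.
Next, against the integer gridlines: no x-intercept at any integer in the box.
Finally, fitting integer coefficients to these (and the overall shape) gives p.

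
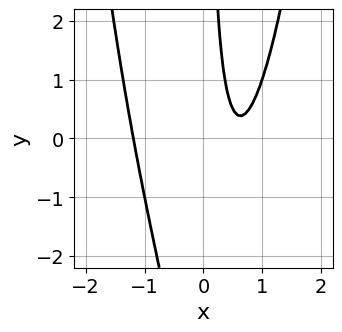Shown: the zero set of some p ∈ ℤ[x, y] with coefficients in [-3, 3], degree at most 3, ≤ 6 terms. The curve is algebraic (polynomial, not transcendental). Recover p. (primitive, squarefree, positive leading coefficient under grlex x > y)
2*x^3 - x*y - 2*x + 1

1. The degree is 3 — a generic line meets the curve in up to 3 points.
2. Reading off the gridlines: no y-intercept at any integer in the box.
3. Matching integer coefficients to the picture gives p.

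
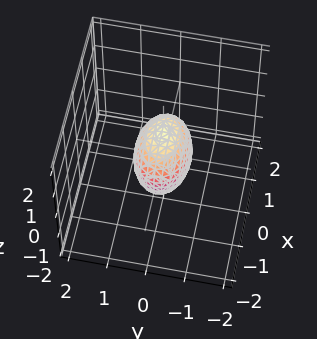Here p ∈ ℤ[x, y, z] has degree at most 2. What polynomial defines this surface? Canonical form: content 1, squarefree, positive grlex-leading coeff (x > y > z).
x^2 + 2*y^2 + z^2 - 1

deg p = 2. A closed, bounded, convex surface; a quadric.
Symmetries: it's symmetric under x → −x, forcing even powers of x; mirror symmetry y ↦ −y ⇒ only even powers of y; mirror symmetry z ↦ −z ⇒ only even powers of z.
From the visible intercepts: among the integer gridlines, it crosses the z-axis at z ∈ {-1, 1}; the x-axis gridline crossings are at x ∈ {-1, 1}.
Solving for integer coefficients yields p as stated.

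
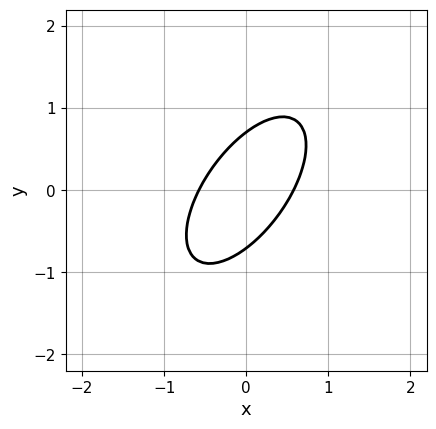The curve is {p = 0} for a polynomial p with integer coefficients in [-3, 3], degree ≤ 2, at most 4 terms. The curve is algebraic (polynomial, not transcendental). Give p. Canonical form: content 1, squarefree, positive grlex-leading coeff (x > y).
First, deg p = 2. A generic line meets the curve in up to 2 points.
Finally, the integer polynomial consistent with all of this is the stated p.

3*x^2 - 3*x*y + 2*y^2 - 1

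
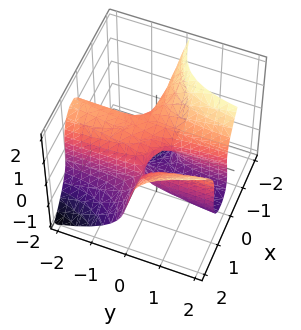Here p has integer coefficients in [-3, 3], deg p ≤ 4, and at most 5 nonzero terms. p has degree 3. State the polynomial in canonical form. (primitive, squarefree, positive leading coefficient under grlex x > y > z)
3*x^2*y - z^3 - 3*x*y - x*z + z

(a) Degree: a generic line meets the surface in up to 3 points, so deg p = 3.
(b) Reading off the gridlines: among the integer gridlines, it crosses the z-axis at z ∈ {-1, 0, 1}; every point of the y-axis in the box is on the surface; every point of the x-axis in the box is on the surface.
(c) Matching integer coefficients to the picture gives p.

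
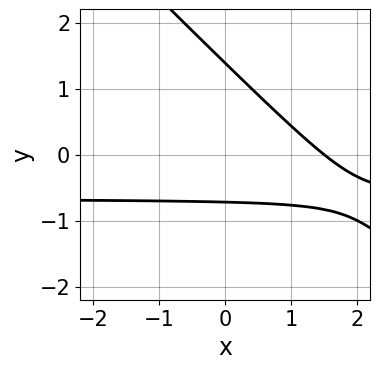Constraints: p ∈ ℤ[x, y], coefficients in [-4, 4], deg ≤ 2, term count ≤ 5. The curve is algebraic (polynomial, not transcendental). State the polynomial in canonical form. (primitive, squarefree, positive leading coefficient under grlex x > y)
3*x*y + 3*y^2 + 2*x - 2*y - 3

deg p = 2. No degree-1 curve has this shape.
The integer polynomial consistent with all of this is the stated p.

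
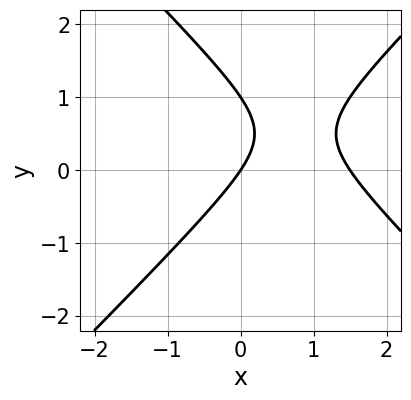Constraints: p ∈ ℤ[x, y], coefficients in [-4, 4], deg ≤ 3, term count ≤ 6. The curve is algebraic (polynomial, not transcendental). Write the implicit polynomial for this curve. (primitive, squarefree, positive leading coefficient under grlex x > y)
2*x^2 - 2*y^2 - 3*x + 2*y

First, deg p = 2. A generic line meets the curve in up to 2 points.
Then, against the integer gridlines: one x-axis crossing is at x = 0; among the integer gridlines, it crosses the y-axis at y ∈ {0, 1}.
Finally, fitting integer coefficients to these (and the overall shape) gives p.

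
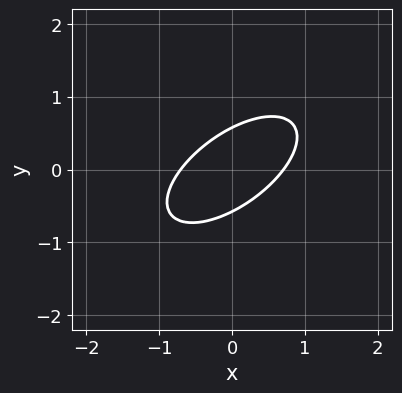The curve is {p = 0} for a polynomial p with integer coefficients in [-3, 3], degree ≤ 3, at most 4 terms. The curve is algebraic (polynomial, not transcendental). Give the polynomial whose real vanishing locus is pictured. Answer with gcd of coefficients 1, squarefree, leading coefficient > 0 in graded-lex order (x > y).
deg p = 2. A generic line meets the curve in up to 2 points.
Matching integer coefficients to the picture gives p.

2*x^2 - 3*x*y + 3*y^2 - 1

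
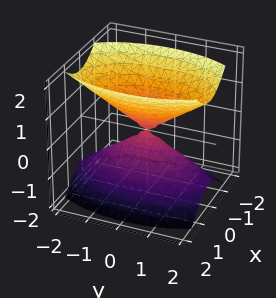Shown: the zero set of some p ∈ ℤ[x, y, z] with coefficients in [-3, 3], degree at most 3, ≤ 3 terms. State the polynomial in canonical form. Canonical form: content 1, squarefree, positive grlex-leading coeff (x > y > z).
3*x^2 + y^2 - 2*z^2

(a) There are 2 components. Treating them together as one polynomial.
(b) The degree is 2 — two nappes meeting at a single point; a quadric.
(c) Symmetries: the y ↦ −y reflection is a symmetry, so y appears only in even powers; mirror symmetry x ↦ −x ⇒ only even powers of x; mirror symmetry z ↦ −z ⇒ only even powers of z.
(d) Against the integer gridlines: it crosses the x-axis at the gridline x = 0; it crosses the z-axis at the gridline z = 0.
(e) Assembling these constraints gives the stated polynomial.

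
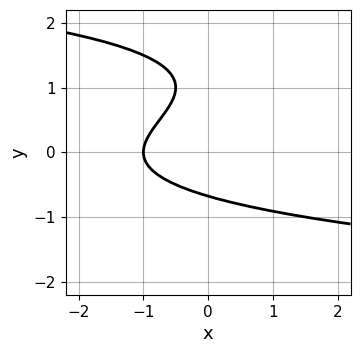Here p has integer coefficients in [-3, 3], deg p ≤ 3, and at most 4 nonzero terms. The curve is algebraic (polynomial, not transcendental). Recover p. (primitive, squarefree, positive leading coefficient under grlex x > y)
(a) deg p = 3. A generic line meets the curve in up to 3 points.
(b) From the axis intercepts and sections: it crosses the x-axis at the gridline x = -1.
(c) Solving for integer coefficients yields p as stated.

2*y^3 - 3*y^2 + 2*x + 2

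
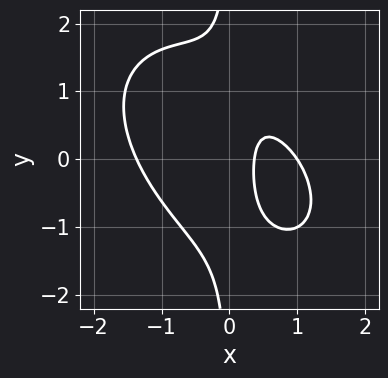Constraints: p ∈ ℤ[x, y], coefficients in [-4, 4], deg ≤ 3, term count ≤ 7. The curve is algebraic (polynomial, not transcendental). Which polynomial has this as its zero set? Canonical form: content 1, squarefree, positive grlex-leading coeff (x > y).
2*x^3 + 2*x^2*y + 2*x*y^2 - 3*x + 1

(a) Degree: the shape is more complex than any degree-2 curve, so deg p = 3.
(b) Observable constraints: it meets the x-axis at x = 1 (among the integer gridlines); it misses every integer gridline on the y-axis.
(c) Solving for integer coefficients yields p as stated.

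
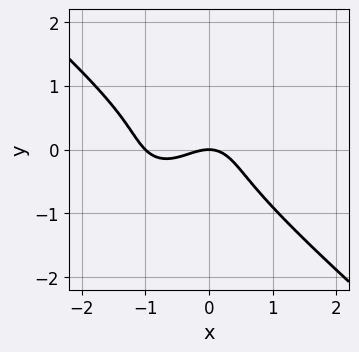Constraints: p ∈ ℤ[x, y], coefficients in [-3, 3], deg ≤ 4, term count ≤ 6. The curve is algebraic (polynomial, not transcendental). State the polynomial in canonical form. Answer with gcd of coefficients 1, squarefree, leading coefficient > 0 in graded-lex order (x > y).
deg p = 3. The shape is more complex than any degree-2 curve.
Checking where it meets the axes: among the integer gridlines, it crosses the x-axis at x ∈ {-1, 0}; it crosses the y-axis at the gridline y = 0.
Solving for integer coefficients yields p as stated.

2*x^3 + 3*y^3 + 2*x^2 + 2*y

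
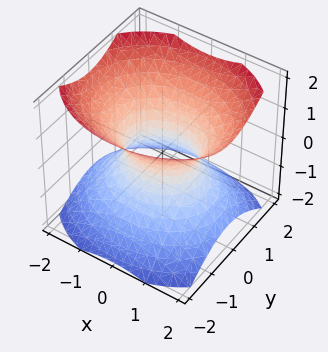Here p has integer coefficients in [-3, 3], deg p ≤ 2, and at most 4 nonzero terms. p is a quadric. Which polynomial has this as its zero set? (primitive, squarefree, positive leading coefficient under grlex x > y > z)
(a) The degree is 2 — an hourglass — one-sheet hyperboloid; a quadric.
(b) Symmetries: the x ↦ −x reflection is a symmetry, so x appears only in even powers; it's symmetric under y → −y, forcing even powers of y; mirror symmetry z ↦ −z ⇒ only even powers of z.
(c) Checking where it meets the axes: no z-intercept at any integer in the box; among the integer gridlines, it crosses the x-axis at x ∈ {-1, 1}.
(d) Fitting integer coefficients to these (and the overall shape) gives p.

2*x^2 + 3*y^2 - 3*z^2 - 2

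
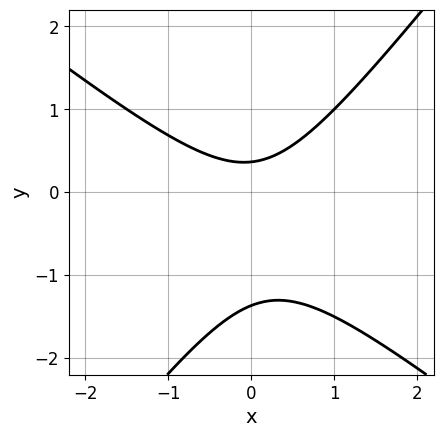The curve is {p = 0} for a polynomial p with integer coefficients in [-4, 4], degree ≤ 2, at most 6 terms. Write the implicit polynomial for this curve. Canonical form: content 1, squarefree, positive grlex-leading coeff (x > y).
First, the degree is 2 — no degree-1 curve has this shape.
Next, checking where it meets the axes: the curve avoids every integer x-axis point in the box.
Finally, assembling these constraints gives the stated polynomial.

2*x^2 + x*y - 2*y^2 - 2*y + 1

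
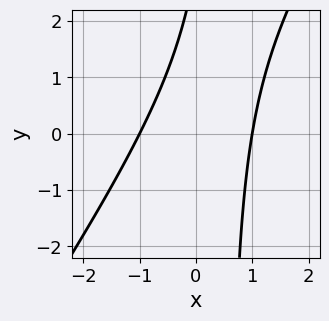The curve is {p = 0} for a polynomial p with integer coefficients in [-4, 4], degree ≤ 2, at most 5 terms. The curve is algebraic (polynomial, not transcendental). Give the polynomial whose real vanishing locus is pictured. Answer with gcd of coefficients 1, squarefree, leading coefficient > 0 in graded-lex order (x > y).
3*x^2 - 2*x*y + y - 3

1. The degree is 2 — the shape is more complex than any degree-1 curve.
2. Checking where it meets the axes: it misses every integer gridline on the y-axis; among the integer gridlines, it crosses the x-axis at x ∈ {-1, 1}.
3. Together with the visible shape, these determine p as stated.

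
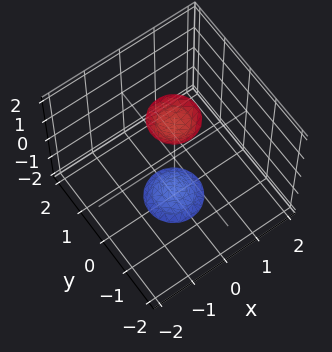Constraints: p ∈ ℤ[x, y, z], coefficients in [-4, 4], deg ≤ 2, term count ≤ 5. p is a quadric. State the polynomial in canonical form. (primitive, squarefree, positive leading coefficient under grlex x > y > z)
(a) I count 2 distinct pieces. They look like related sheets of one shape, so recover p as a whole.
(b) deg p = 2. Two separate bowl-shaped sheets opening away from each other; a quadric.
(c) Symmetries: mirror symmetry z ↦ −z ⇒ only even powers of z; rotational symmetry about the z-axis ⇒ p depends on x, y only through x² + y².
(d) Reading off the gridlines: it misses every integer gridline on the y-axis; a circular section at z = -2 has radius between 0 and 1; it misses every integer gridline on the x-axis.
(e) Fitting integer coefficients to these (and the overall shape) gives p.

3*x^2 + 3*y^2 - z^2 + 3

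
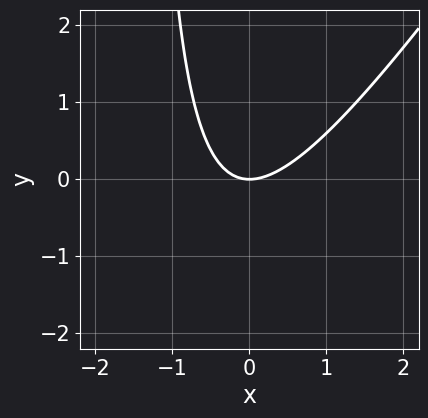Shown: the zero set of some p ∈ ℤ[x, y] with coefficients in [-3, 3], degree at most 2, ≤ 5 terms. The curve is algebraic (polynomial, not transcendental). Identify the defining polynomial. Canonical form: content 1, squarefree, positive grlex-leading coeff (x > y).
3*x^2 - 2*x*y - 3*y

1. deg p = 2. A generic line meets the curve in up to 2 points.
2. From the visible intercepts: it crosses the y-axis at the gridline y = 0; one x-axis crossing is at x = 0.
3. Together with the visible shape, these determine p as stated.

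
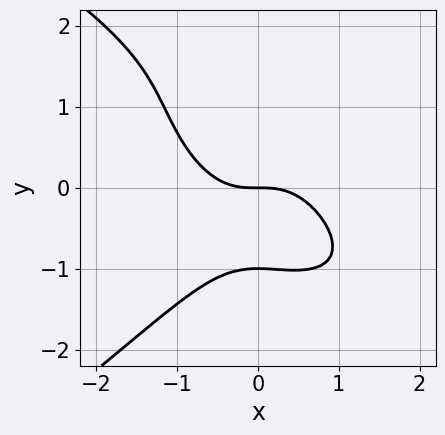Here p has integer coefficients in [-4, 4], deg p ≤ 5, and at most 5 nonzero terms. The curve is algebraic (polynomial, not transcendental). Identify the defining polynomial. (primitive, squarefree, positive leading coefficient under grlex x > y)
1. The degree is 4 — no degree-3 curve has this shape.
2. From the axis intercepts and sections: among the integer gridlines, it crosses the y-axis at y ∈ {-1, 0}; it crosses the x-axis at the gridline x = 0.
3. Matching integer coefficients to the picture gives p.

y^4 + 3*x^3 + 2*x^2*y - 2*y^3 + 3*y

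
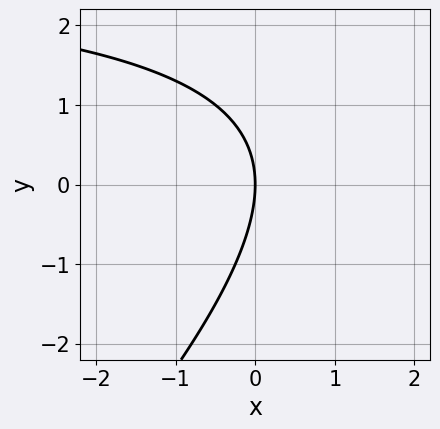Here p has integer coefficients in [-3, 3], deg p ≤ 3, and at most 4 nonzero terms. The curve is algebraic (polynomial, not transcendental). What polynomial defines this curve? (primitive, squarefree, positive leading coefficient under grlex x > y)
deg p = 2. A generic line meets the curve in up to 2 points.
Checking where it meets the axes: it meets the y-axis at y = 0 (among the integer gridlines); it meets the x-axis at x = 0 (among the integer gridlines).
Solving for integer coefficients yields p as stated.

x*y - y^2 - 3*x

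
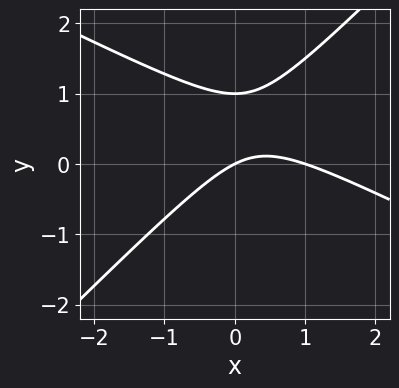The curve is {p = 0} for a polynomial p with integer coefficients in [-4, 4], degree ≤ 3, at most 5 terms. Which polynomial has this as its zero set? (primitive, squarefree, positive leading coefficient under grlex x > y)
x^2 + x*y - 2*y^2 - x + 2*y

First, deg p = 2. No degree-1 curve has this shape.
Next, from the visible intercepts: the x-axis gridline crossings are at x ∈ {0, 1}; the y-axis gridline crossings are at y ∈ {0, 1}.
Finally, matching integer coefficients to the picture gives p.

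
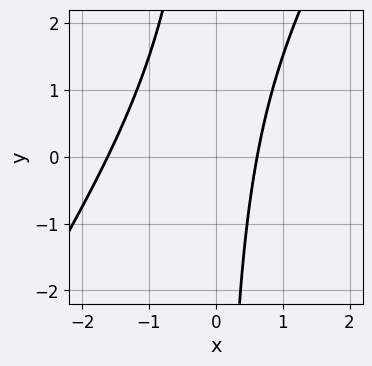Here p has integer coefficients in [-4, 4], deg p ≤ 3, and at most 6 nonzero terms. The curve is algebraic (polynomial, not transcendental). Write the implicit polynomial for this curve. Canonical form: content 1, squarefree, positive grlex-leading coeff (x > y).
(a) deg p = 2.
(b) Reading off the gridlines: no y-intercept at any integer in the box.
(c) Putting this together gives p.

3*x^2 - 2*x*y + 3*x - 3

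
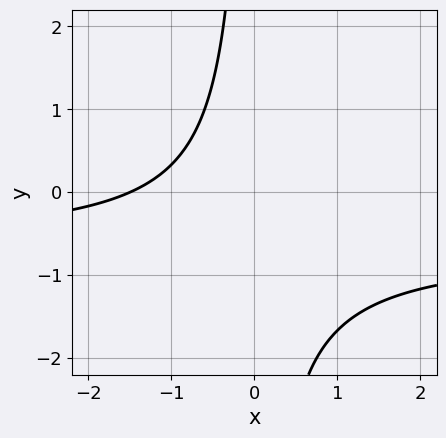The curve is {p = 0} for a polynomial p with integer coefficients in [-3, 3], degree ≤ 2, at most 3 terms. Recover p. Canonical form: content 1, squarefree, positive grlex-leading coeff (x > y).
3*x*y + 2*x + 3

First, deg p = 2.
Then, observable constraints: the curve avoids every integer y-axis point in the box.
Finally, the integer polynomial consistent with all of this is the stated p.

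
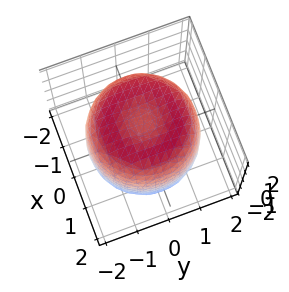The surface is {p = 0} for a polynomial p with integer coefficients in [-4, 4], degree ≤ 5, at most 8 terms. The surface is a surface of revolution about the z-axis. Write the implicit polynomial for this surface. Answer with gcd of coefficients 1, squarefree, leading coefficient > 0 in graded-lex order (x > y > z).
(a) The degree is 4 — a generic line meets the surface in up to 4 points.
(b) By symmetry, the z-axis is an axis of rotation, so x and y enter only as x² + y².
(c) Against the integer gridlines: a circular section at z = 1 has radius between 1 and 2.
(d) Assembling these constraints gives the stated polynomial.

x^4 + 2*x^2*y^2 + y^4 - 2*x^2 - 2*y^2 + z^2 - 2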